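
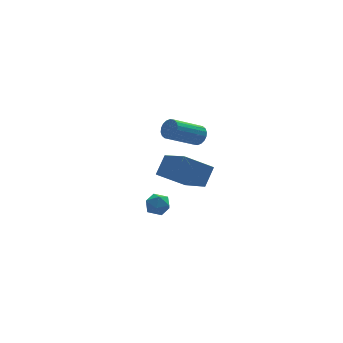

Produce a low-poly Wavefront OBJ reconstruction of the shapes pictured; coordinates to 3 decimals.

v 1.789 1.773 -2.472
v 2.494 2.389 -1.556
v 1.41 3.653 -3.444
v 2.115 4.269 -2.528
v 3.305 1.551 -3.492
v 4.01 2.167 -2.576
v 2.926 3.431 -4.464
v 3.631 4.047 -3.548
v -1.524 -3.331 -0.297
v -0.992 -2.893 -0.216
v -0.948 -3.887 -1.084
v -0.416 -3.449 -1.003
v -0.576 -3.897 -0.498
v -0.932 -3.553 -0.012
v -1.008 -3.227 -1.288
v -1.364 -2.883 -0.802
v -0.673 -2.829 -0.829
v -0.406 -3.243 -0.341
v -1.534 -3.537 -0.959
v -1.267 -3.951 -0.471
v 2.26 -0.186 1.552
v 2.585 -0.303 2.042
v 0.965 -0.631 3.039
v 0.64 -0.514 2.548
v 2.543 -0.04 2.06
v 0.923 -0.367 3.057
v 2.445 0.195 1.977
v 0.825 -0.133 2.974
v 2.31 0.353 1.81
v 0.69 0.025 2.807
v 2.165 0.405 1.592
v 0.545 0.077 2.588
v 2.039 0.34 1.366
v 0.419 0.012 2.362
v 1.957 0.171 1.176
v 0.337 -0.157 2.173
v 1.935 -0.069 1.061
v 0.315 -0.397 2.058
v 1.977 -0.333 1.043
v 0.357 -0.66 2.04
v 2.075 -0.567 1.126
v 0.455 -0.895 2.123
v 2.21 -0.725 1.293
v 0.59 -1.053 2.29
v 2.355 -0.777 1.512
v 0.735 -1.105 2.508
v 2.481 -0.712 1.738
v 0.861 -1.04 2.734
v 2.563 -0.543 1.927
v 0.943 -0.871 2.924
f 2 4 1
f 5 2 1
f 1 4 3
f 3 5 1
f 2 8 4
f 6 2 5
f 6 8 2
f 4 8 3
f 7 5 3
f 3 8 7
f 7 6 5
f 8 6 7
f 9 20 14
f 9 14 10
f 9 10 16
f 9 16 19
f 9 19 20
f 10 14 18
f 14 20 13
f 20 19 11
f 19 16 15
f 16 10 17
f 12 18 13
f 12 13 11
f 12 11 15
f 12 15 17
f 12 17 18
f 13 18 14
f 11 13 20
f 15 11 19
f 17 15 16
f 18 17 10
f 22 21 25
f 22 25 23
f 23 25 26
f 23 26 24
f 25 21 27
f 25 27 26
f 26 27 28
f 26 28 24
f 27 21 29
f 27 29 28
f 28 29 30
f 28 30 24
f 29 21 31
f 29 31 30
f 30 31 32
f 30 32 24
f 31 21 33
f 31 33 32
f 32 33 34
f 32 34 24
f 33 21 35
f 33 35 34
f 34 35 36
f 34 36 24
f 35 21 37
f 35 37 36
f 36 37 38
f 36 38 24
f 37 21 39
f 37 39 38
f 38 39 40
f 38 40 24
f 39 21 41
f 39 41 40
f 40 41 42
f 40 42 24
f 41 21 43
f 41 43 42
f 42 43 44
f 42 44 24
f 43 21 45
f 43 45 44
f 44 45 46
f 44 46 24
f 45 21 47
f 45 47 46
f 46 47 48
f 46 48 24
f 47 21 49
f 47 49 48
f 48 49 50
f 48 50 24
f 49 21 22
f 49 22 50
f 50 22 23
f 50 23 24



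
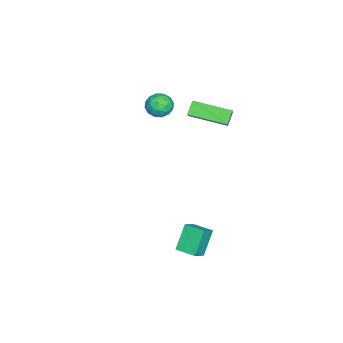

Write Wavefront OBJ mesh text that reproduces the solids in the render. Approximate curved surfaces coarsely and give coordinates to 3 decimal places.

v -1.648 -1.831 3.995
v -1.046 -1.694 4.579
v -1.746 0.133 3.633
v -1.143 0.271 4.216
v -1.057 -1.911 3.404
v -0.454 -1.773 3.987
v -1.154 0.054 3.041
v -0.552 0.191 3.625
v 1.733 -0.78 -2.324
v 2.464 -1.003 -1.76
v 2.02 0.26 -2.286
v 2.751 0.038 -1.722
v 2.609 -0.978 -3.538
v 3.34 -1.2 -2.974
v 2.896 0.063 -3.5
v 3.627 -0.16 -2.936
v -2.413 -3.351 2.195
v -1.856 -3.871 2.288
v -2.944 -3.729 3.252
v -2.387 -4.249 3.345
v -2.229 -3.501 3.414
v -1.901 -3.267 2.76
v -2.899 -4.333 2.78
v -2.571 -4.099 2.126
v -2.157 -4.478 2.65
v -1.742 -3.964 3.041
v -3.058 -3.636 2.499
v -2.643 -3.122 2.89
v -2.088 -3.578 2.148
v -2.712 -4.022 3.392
v -2.619 -3.583 3.432
v -2.292 -3.888 3.486
v -2.115 -3.223 2.426
v -1.787 -3.529 2.481
v -2.006 -3.311 3.142
v -3.013 -4.071 3.059
v -2.685 -4.377 3.114
v -2.508 -3.712 2.054
v -2.181 -4.017 2.108
v -2.794 -4.289 2.398
v -1.937 -4.24 2.416
v -2.249 -4.462 3.038
v -2.55 -4.511 2.705
v -2.358 -4.374 2.321
v -1.694 -3.938 2.646
v -2.006 -4.16 3.268
v -1.913 -3.72 3.308
v -1.72 -3.583 2.924
v -1.87 -4.294 2.859
v -2.794 -3.44 2.272
v -3.106 -3.662 2.894
v -3.08 -4.017 2.616
v -2.887 -3.88 2.232
v -2.551 -3.138 2.502
v -2.863 -3.36 3.124
v -2.442 -3.226 3.219
v -2.25 -3.089 2.835
v -2.93 -3.306 2.681
f 2 4 1
f 5 2 1
f 1 4 3
f 3 5 1
f 2 8 4
f 6 2 5
f 6 8 2
f 4 8 3
f 7 5 3
f 3 8 7
f 7 6 5
f 8 6 7
f 10 12 9
f 13 10 9
f 9 12 11
f 11 13 9
f 10 16 12
f 14 10 13
f 14 16 10
f 12 16 11
f 15 13 11
f 11 16 15
f 15 14 13
f 16 14 15
f 17 54 33
f 54 28 57
f 33 57 22
f 54 57 33
f 17 33 29
f 33 22 34
f 29 34 18
f 33 34 29
f 17 29 38
f 29 18 39
f 38 39 24
f 29 39 38
f 17 38 50
f 38 24 53
f 50 53 27
f 38 53 50
f 17 50 54
f 50 27 58
f 54 58 28
f 50 58 54
f 18 34 45
f 34 22 48
f 45 48 26
f 34 48 45
f 22 57 35
f 57 28 56
f 35 56 21
f 57 56 35
f 28 58 55
f 58 27 51
f 55 51 19
f 58 51 55
f 27 53 52
f 53 24 40
f 52 40 23
f 53 40 52
f 24 39 44
f 39 18 41
f 44 41 25
f 39 41 44
f 20 46 32
f 46 26 47
f 32 47 21
f 46 47 32
f 20 32 30
f 32 21 31
f 30 31 19
f 32 31 30
f 20 30 37
f 30 19 36
f 37 36 23
f 30 36 37
f 20 37 42
f 37 23 43
f 42 43 25
f 37 43 42
f 20 42 46
f 42 25 49
f 46 49 26
f 42 49 46
f 21 47 35
f 47 26 48
f 35 48 22
f 47 48 35
f 19 31 55
f 31 21 56
f 55 56 28
f 31 56 55
f 23 36 52
f 36 19 51
f 52 51 27
f 36 51 52
f 25 43 44
f 43 23 40
f 44 40 24
f 43 40 44
f 26 49 45
f 49 25 41
f 45 41 18
f 49 41 45



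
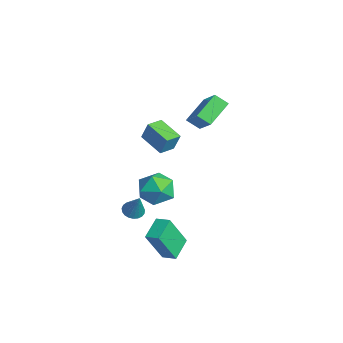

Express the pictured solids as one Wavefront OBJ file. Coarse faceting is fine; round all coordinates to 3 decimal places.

v -2.307 3.826 2.79
v -0.926 3.927 3.971
v -1.895 4.437 2.256
v -0.514 4.538 3.437
v -1.506 2.562 1.963
v -0.125 2.663 3.144
v -1.094 3.173 1.429
v 0.287 3.274 2.61
v -3.592 0.776 -0.279
v -3.294 1.051 0.829
v -4.017 1.675 -0.388
v -3.719 1.949 0.721
v -2.201 1.371 -0.801
v -1.903 1.645 0.308
v -2.626 2.269 -0.909
v -2.328 2.544 0.199
v 3.005 0.264 0.416
v 4.056 -0.021 0.311
v 2.624 -1.359 1.009
v 3.675 -1.644 0.904
v 3.377 -0.925 1.672
v 3.613 0.078 1.306
v 3.067 -1.458 0.014
v 3.303 -0.455 -0.352
v 4.094 -1.085 0.063
v 4.286 -0.756 1.088
v 2.394 -0.624 0.232
v 2.586 -0.295 1.257
v 2.409 0.505 -4.152
v 2.575 -0.455 -2.213
v 3.025 1.023 -3.949
v 3.191 0.064 -2.009
v 3.329 -0.384 -4.671
v 3.495 -1.343 -2.731
v 3.945 0.135 -4.467
v 4.111 -0.825 -2.528
v -0.321 -0.748 -3.539
v 0.226 -0.668 -3.821
v 0.381 -0.612 -2.141
v 0.139 -0.426 -3.801
v -0.026 -0.239 -3.736
v -0.243 -0.141 -3.637
v -0.473 -0.148 -3.521
v -0.677 -0.258 -3.408
v -0.819 -0.453 -3.318
v -0.875 -0.699 -3.266
v -0.835 -0.954 -3.261
v -0.706 -1.173 -3.304
v -0.511 -1.319 -3.388
v -0.282 -1.366 -3.498
v -0.06 -1.306 -3.615
v 0.116 -1.15 -3.719
v 0.218 -0.924 -3.792
f 2 4 1
f 5 2 1
f 1 4 3
f 3 5 1
f 2 8 4
f 6 2 5
f 6 8 2
f 4 8 3
f 7 5 3
f 3 8 7
f 7 6 5
f 8 6 7
f 10 12 9
f 13 10 9
f 9 12 11
f 11 13 9
f 10 16 12
f 14 10 13
f 14 16 10
f 12 16 11
f 15 13 11
f 11 16 15
f 15 14 13
f 16 14 15
f 17 28 22
f 17 22 18
f 17 18 24
f 17 24 27
f 17 27 28
f 18 22 26
f 22 28 21
f 28 27 19
f 27 24 23
f 24 18 25
f 20 26 21
f 20 21 19
f 20 19 23
f 20 23 25
f 20 25 26
f 21 26 22
f 19 21 28
f 23 19 27
f 25 23 24
f 26 25 18
f 30 32 29
f 33 30 29
f 29 32 31
f 31 33 29
f 30 36 32
f 34 30 33
f 34 36 30
f 32 36 31
f 35 33 31
f 31 36 35
f 35 34 33
f 36 34 35
f 38 37 40
f 38 40 39
f 40 37 41
f 40 41 39
f 41 37 42
f 41 42 39
f 42 37 43
f 42 43 39
f 43 37 44
f 43 44 39
f 44 37 45
f 44 45 39
f 45 37 46
f 45 46 39
f 46 37 47
f 46 47 39
f 47 37 48
f 47 48 39
f 48 37 49
f 48 49 39
f 49 37 50
f 49 50 39
f 50 37 51
f 50 51 39
f 51 37 52
f 51 52 39
f 52 37 53
f 52 53 39
f 53 37 38
f 53 38 39



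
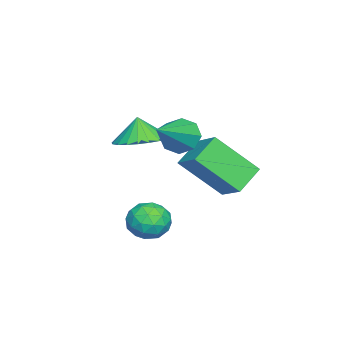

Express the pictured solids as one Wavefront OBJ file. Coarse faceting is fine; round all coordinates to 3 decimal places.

v -0.424 2.041 -2.429
v -0.07 0.609 -0.99
v -1.394 2.444 -1.789
v -1.04 1.013 -0.351
v 0.32 2.847 -1.809
v 0.674 1.416 -0.371
v -0.65 3.251 -1.17
v -0.296 1.819 0.269
v -0.577 0.554 0.027
v -0.185 0.626 -0.621
v 1.077 0.246 0.993
v -0.252 1.133 -0.344
v -0.51 1.301 0.15
v -0.806 1.032 0.571
v -0.969 0.483 0.674
v -0.901 -0.025 0.397
v -0.644 -0.193 -0.097
v -0.347 0.077 -0.518
v 1.511 0.703 -3.42
v 2.046 0.845 -2.828
v 1.314 -0.505 -2.952
v 1.849 -0.363 -2.36
v 1.137 0.023 -2.364
v 1.259 0.77 -2.653
v 2.101 -0.43 -3.127
v 2.223 0.317 -3.416
v 2.41 0.145 -2.647
v 1.815 0.425 -2.176
v 1.545 -0.085 -3.604
v 0.95 0.195 -3.133
v 1.796 0.88 -3.165
v 1.564 -0.54 -2.615
v 1.146 -0.313 -2.617
v 1.46 -0.23 -2.27
v 1.334 0.836 -3.062
v 1.648 0.919 -2.714
v 1.113 0.436 -2.442
v 1.712 -0.579 -3.066
v 2.026 -0.496 -2.718
v 1.9 0.57 -3.51
v 2.214 0.653 -3.163
v 2.247 -0.096 -3.338
v 2.324 0.552 -2.711
v 2.208 -0.158 -2.436
v 2.357 -0.197 -2.887
v 2.428 0.241 -3.056
v 1.974 0.716 -2.434
v 1.858 0.006 -2.159
v 1.44 0.233 -2.161
v 1.512 0.672 -2.331
v 2.188 0.305 -2.328
v 1.502 0.334 -3.621
v 1.386 -0.376 -3.346
v 1.848 -0.332 -3.449
v 1.92 0.107 -3.619
v 1.152 0.498 -3.344
v 1.036 -0.212 -3.069
v 0.932 0.099 -2.724
v 1.003 0.537 -2.893
v 1.172 0.035 -3.452
v -2.1 -1.303 -1.081
v -1.58 -0.466 -0.782
v -2.32 -1.517 -0.099
v -1.949 -0.315 -0.832
v -2.341 -0.314 -0.92
v -2.697 -0.465 -1.032
v -2.961 -0.742 -1.152
v -3.094 -1.105 -1.262
v -3.076 -1.498 -1.343
v -2.91 -1.862 -1.385
v -2.62 -2.14 -1.381
v -2.251 -2.291 -1.331
v -1.858 -2.291 -1.243
v -1.503 -2.141 -1.131
v -1.238 -1.863 -1.011
v -1.105 -1.5 -0.901
v -1.123 -1.107 -0.82
v -1.29 -0.744 -0.778
f 2 4 1
f 5 2 1
f 1 4 3
f 3 5 1
f 2 8 4
f 6 2 5
f 6 8 2
f 4 8 3
f 7 5 3
f 3 8 7
f 7 6 5
f 8 6 7
f 10 9 12
f 10 12 11
f 12 9 13
f 12 13 11
f 13 9 14
f 13 14 11
f 14 9 15
f 14 15 11
f 15 9 16
f 15 16 11
f 16 9 17
f 16 17 11
f 17 9 18
f 17 18 11
f 18 9 10
f 18 10 11
f 19 56 35
f 56 30 59
f 35 59 24
f 56 59 35
f 19 35 31
f 35 24 36
f 31 36 20
f 35 36 31
f 19 31 40
f 31 20 41
f 40 41 26
f 31 41 40
f 19 40 52
f 40 26 55
f 52 55 29
f 40 55 52
f 19 52 56
f 52 29 60
f 56 60 30
f 52 60 56
f 20 36 47
f 36 24 50
f 47 50 28
f 36 50 47
f 24 59 37
f 59 30 58
f 37 58 23
f 59 58 37
f 30 60 57
f 60 29 53
f 57 53 21
f 60 53 57
f 29 55 54
f 55 26 42
f 54 42 25
f 55 42 54
f 26 41 46
f 41 20 43
f 46 43 27
f 41 43 46
f 22 48 34
f 48 28 49
f 34 49 23
f 48 49 34
f 22 34 32
f 34 23 33
f 32 33 21
f 34 33 32
f 22 32 39
f 32 21 38
f 39 38 25
f 32 38 39
f 22 39 44
f 39 25 45
f 44 45 27
f 39 45 44
f 22 44 48
f 44 27 51
f 48 51 28
f 44 51 48
f 23 49 37
f 49 28 50
f 37 50 24
f 49 50 37
f 21 33 57
f 33 23 58
f 57 58 30
f 33 58 57
f 25 38 54
f 38 21 53
f 54 53 29
f 38 53 54
f 27 45 46
f 45 25 42
f 46 42 26
f 45 42 46
f 28 51 47
f 51 27 43
f 47 43 20
f 51 43 47
f 62 61 64
f 62 64 63
f 64 61 65
f 64 65 63
f 65 61 66
f 65 66 63
f 66 61 67
f 66 67 63
f 67 61 68
f 67 68 63
f 68 61 69
f 68 69 63
f 69 61 70
f 69 70 63
f 70 61 71
f 70 71 63
f 71 61 72
f 71 72 63
f 72 61 73
f 72 73 63
f 73 61 74
f 73 74 63
f 74 61 75
f 74 75 63
f 75 61 76
f 75 76 63
f 76 61 77
f 76 77 63
f 77 61 78
f 77 78 63
f 78 61 62
f 78 62 63



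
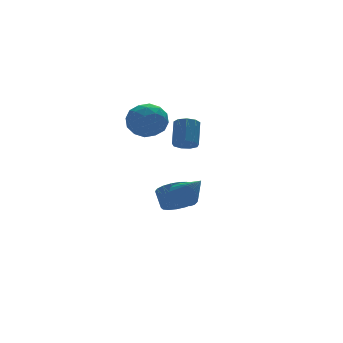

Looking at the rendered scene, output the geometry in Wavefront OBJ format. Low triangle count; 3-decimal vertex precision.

v 0.629 1.459 -3.447
v 1.667 1.302 -3.43
v 1.789 2.205 -2.517
v 0.751 2.361 -2.533
v 1.605 1.66 -3.776
v 1.727 2.563 -2.863
v 1.32 1.973 -4.047
v 1.442 2.876 -3.134
v 0.876 2.168 -4.181
v 0.998 3.071 -3.267
v 0.376 2.2 -4.146
v 0.498 3.103 -3.232
v -0.066 2.062 -3.951
v 0.055 2.965 -3.038
v -0.349 1.786 -3.64
v -0.228 2.689 -2.727
v -0.408 1.435 -3.286
v -0.286 2.338 -2.372
v -0.229 1.09 -2.968
v -0.108 1.993 -2.054
v 0.146 0.828 -2.759
v 0.268 1.731 -1.846
v 0.632 0.712 -2.709
v 0.754 1.614 -1.795
v 1.118 0.766 -2.827
v 1.239 1.669 -1.914
v 1.491 0.979 -3.087
v 1.613 1.882 -2.174
v -1.513 -3.057 3.255
v -1.067 -2.776 2.779
v -0.44 -1.823 3.93
v -0.887 -2.103 4.405
v -1.479 -2.52 2.791
v -0.853 -1.566 3.942
v -1.907 -2.515 3.02
v -1.281 -1.561 4.171
v -2.151 -2.763 3.359
v -1.525 -1.81 4.509
v -2.096 -3.149 3.649
v -1.47 -2.196 4.799
v -1.769 -3.492 3.755
v -1.142 -2.538 4.905
v -1.321 -3.631 3.626
v -0.695 -2.677 4.776
v -0.964 -3.501 3.324
v -0.338 -2.548 4.474
v -0.863 -3.164 2.99
v -0.237 -2.21 4.14
v -2.549 0.713 2.9
v -1.77 1.678 2.883
v -1.63 0.002 4.537
v -0.851 0.967 4.52
v -2.048 1.141 4.797
v -2.616 1.58 3.785
v -0.784 0.1 3.635
v -1.352 0.539 2.623
v -0.679 1.3 3.337
v -1.461 1.943 4.055
v -1.939 -0.263 3.365
v -2.721 0.38 4.083
v -2.24 1.258 2.748
v -1.16 0.422 4.672
v -1.864 0.524 4.835
v -1.406 1.091 4.825
v -2.737 1.2 3.278
v -2.279 1.768 3.267
v -2.443 1.452 4.392
v -1.121 -0.088 4.153
v -0.663 0.48 4.142
v -1.994 0.589 2.595
v -1.536 1.156 2.585
v -0.957 0.228 3.028
v -1.141 1.603 3.005
v -0.601 1.185 3.967
v -0.562 0.675 3.447
v -0.895 0.933 2.852
v -1.6 1.981 3.426
v -1.06 1.563 4.389
v -1.764 1.665 4.551
v -2.098 1.923 3.956
v -0.959 1.758 3.693
v -2.34 0.117 3.031
v -1.8 -0.301 3.994
v -1.302 -0.243 3.464
v -1.636 0.015 2.869
v -2.799 0.495 3.453
v -2.259 0.077 4.415
v -2.505 0.747 4.568
v -2.838 1.005 3.973
v -2.441 -0.078 3.727
v -0.717 -1.467 -1.25
v 0.156 -1.356 -1.381
v -0.343 -2.673 0.21
v 0.089 -1.102 -1.154
v -0.101 -0.903 -0.942
v -0.385 -0.791 -0.776
v -0.719 -0.781 -0.683
v -1.053 -0.876 -0.676
v -1.336 -1.061 -0.756
v -1.524 -1.308 -0.912
v -1.59 -1.579 -1.119
v -1.523 -1.833 -1.346
v -1.332 -2.031 -1.558
v -1.049 -2.144 -1.724
v -0.714 -2.153 -1.817
v -0.38 -2.058 -1.824
v -0.098 -1.873 -1.744
v 0.091 -1.627 -1.588
f 2 1 5
f 2 5 3
f 3 5 6
f 3 6 4
f 5 1 7
f 5 7 6
f 6 7 8
f 6 8 4
f 7 1 9
f 7 9 8
f 8 9 10
f 8 10 4
f 9 1 11
f 9 11 10
f 10 11 12
f 10 12 4
f 11 1 13
f 11 13 12
f 12 13 14
f 12 14 4
f 13 1 15
f 13 15 14
f 14 15 16
f 14 16 4
f 15 1 17
f 15 17 16
f 16 17 18
f 16 18 4
f 17 1 19
f 17 19 18
f 18 19 20
f 18 20 4
f 19 1 21
f 19 21 20
f 20 21 22
f 20 22 4
f 21 1 23
f 21 23 22
f 22 23 24
f 22 24 4
f 23 1 25
f 23 25 24
f 24 25 26
f 24 26 4
f 25 1 27
f 25 27 26
f 26 27 28
f 26 28 4
f 27 1 2
f 27 2 28
f 28 2 3
f 28 3 4
f 30 29 33
f 30 33 31
f 31 33 34
f 31 34 32
f 33 29 35
f 33 35 34
f 34 35 36
f 34 36 32
f 35 29 37
f 35 37 36
f 36 37 38
f 36 38 32
f 37 29 39
f 37 39 38
f 38 39 40
f 38 40 32
f 39 29 41
f 39 41 40
f 40 41 42
f 40 42 32
f 41 29 43
f 41 43 42
f 42 43 44
f 42 44 32
f 43 29 45
f 43 45 44
f 44 45 46
f 44 46 32
f 45 29 47
f 45 47 46
f 46 47 48
f 46 48 32
f 47 29 30
f 47 30 48
f 48 30 31
f 48 31 32
f 49 86 65
f 86 60 89
f 65 89 54
f 86 89 65
f 49 65 61
f 65 54 66
f 61 66 50
f 65 66 61
f 49 61 70
f 61 50 71
f 70 71 56
f 61 71 70
f 49 70 82
f 70 56 85
f 82 85 59
f 70 85 82
f 49 82 86
f 82 59 90
f 86 90 60
f 82 90 86
f 50 66 77
f 66 54 80
f 77 80 58
f 66 80 77
f 54 89 67
f 89 60 88
f 67 88 53
f 89 88 67
f 60 90 87
f 90 59 83
f 87 83 51
f 90 83 87
f 59 85 84
f 85 56 72
f 84 72 55
f 85 72 84
f 56 71 76
f 71 50 73
f 76 73 57
f 71 73 76
f 52 78 64
f 78 58 79
f 64 79 53
f 78 79 64
f 52 64 62
f 64 53 63
f 62 63 51
f 64 63 62
f 52 62 69
f 62 51 68
f 69 68 55
f 62 68 69
f 52 69 74
f 69 55 75
f 74 75 57
f 69 75 74
f 52 74 78
f 74 57 81
f 78 81 58
f 74 81 78
f 53 79 67
f 79 58 80
f 67 80 54
f 79 80 67
f 51 63 87
f 63 53 88
f 87 88 60
f 63 88 87
f 55 68 84
f 68 51 83
f 84 83 59
f 68 83 84
f 57 75 76
f 75 55 72
f 76 72 56
f 75 72 76
f 58 81 77
f 81 57 73
f 77 73 50
f 81 73 77
f 92 91 94
f 92 94 93
f 94 91 95
f 94 95 93
f 95 91 96
f 95 96 93
f 96 91 97
f 96 97 93
f 97 91 98
f 97 98 93
f 98 91 99
f 98 99 93
f 99 91 100
f 99 100 93
f 100 91 101
f 100 101 93
f 101 91 102
f 101 102 93
f 102 91 103
f 102 103 93
f 103 91 104
f 103 104 93
f 104 91 105
f 104 105 93
f 105 91 106
f 105 106 93
f 106 91 107
f 106 107 93
f 107 91 108
f 107 108 93
f 108 91 92
f 108 92 93



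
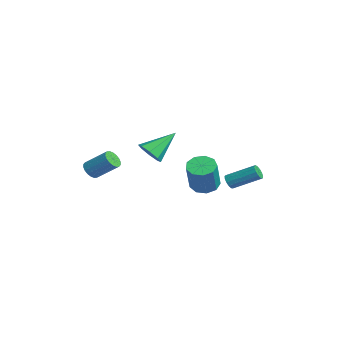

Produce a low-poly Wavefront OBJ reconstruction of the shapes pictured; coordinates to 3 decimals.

v -4.273 -4.15 -1.54
v -3.734 -4.53 -1.556
v -2.927 -3.43 -0.477
v -3.467 -3.05 -0.46
v -3.69 -4.343 -1.779
v -2.883 -3.243 -0.699
v -3.761 -4.119 -1.955
v -2.954 -3.019 -0.875
v -3.934 -3.901 -2.048
v -3.127 -2.8 -0.968
v -4.174 -3.732 -2.041
v -3.367 -2.631 -0.961
v -4.434 -3.646 -1.934
v -3.627 -2.545 -0.854
v -4.662 -3.659 -1.75
v -3.855 -2.559 -0.67
v -4.813 -3.77 -1.523
v -4.006 -2.67 -0.444
v -4.857 -3.957 -1.301
v -4.05 -2.857 -0.221
v -4.786 -4.181 -1.125
v -3.979 -3.081 -0.045
v -4.613 -4.4 -1.032
v -3.806 -3.299 0.048
v -4.373 -4.569 -1.039
v -3.566 -3.468 0.041
v -4.113 -4.655 -1.146
v -3.306 -3.554 -0.066
v -3.885 -4.641 -1.33
v -3.078 -3.541 -0.25
v -0.134 1.347 -1.695
v 0.649 1.161 -2.099
v 1.497 0.627 -0.208
v 0.714 0.813 0.195
v 0.636 1.752 -1.926
v 1.484 1.218 -0.036
v 0.263 2.153 -1.645
v 1.111 1.619 0.245
v -0.296 2.177 -1.388
v 0.552 1.643 0.503
v -0.779 1.813 -1.274
v 0.069 1.279 0.616
v -0.96 1.23 -1.358
v -0.112 0.696 0.533
v -0.755 0.703 -1.599
v 0.093 0.168 0.292
v -0.259 0.476 -1.885
v 0.589 -0.058 0.005
v 0.295 0.658 -2.083
v 1.143 0.123 -0.192
v -0.912 3.144 -2.196
v -0.526 2.828 -2.017
v 0.278 4.34 -1.085
v -0.108 4.656 -1.264
v -0.43 2.938 -2.278
v 0.374 4.451 -1.346
v -0.488 3.114 -2.513
v 0.316 4.626 -1.58
v -0.68 3.299 -2.647
v 0.124 4.811 -1.715
v -0.946 3.435 -2.638
v -0.142 4.947 -1.706
v -1.201 3.478 -2.489
v -0.397 4.99 -1.556
v -1.364 3.416 -2.247
v -0.56 4.928 -1.314
v -1.384 3.267 -1.988
v -0.58 4.779 -1.056
v -1.254 3.079 -1.796
v -0.45 4.591 -0.864
v -1.015 2.912 -1.731
v -0.211 4.424 -0.799
v -0.743 2.818 -1.813
v 0.061 4.33 -0.881
v -3.461 -0.83 -0.345
v -2.719 -1.078 0.139
v -3.739 0.89 0.965
v -2.56 -0.646 -0.394
v -2.929 -0.322 -0.899
v -3.61 -0.295 -1.079
v -4.202 -0.582 -0.829
v -4.361 -1.013 -0.296
v -3.992 -1.338 0.208
v -3.311 -1.365 0.389
f 2 1 5
f 2 5 3
f 3 5 6
f 3 6 4
f 5 1 7
f 5 7 6
f 6 7 8
f 6 8 4
f 7 1 9
f 7 9 8
f 8 9 10
f 8 10 4
f 9 1 11
f 9 11 10
f 10 11 12
f 10 12 4
f 11 1 13
f 11 13 12
f 12 13 14
f 12 14 4
f 13 1 15
f 13 15 14
f 14 15 16
f 14 16 4
f 15 1 17
f 15 17 16
f 16 17 18
f 16 18 4
f 17 1 19
f 17 19 18
f 18 19 20
f 18 20 4
f 19 1 21
f 19 21 20
f 20 21 22
f 20 22 4
f 21 1 23
f 21 23 22
f 22 23 24
f 22 24 4
f 23 1 25
f 23 25 24
f 24 25 26
f 24 26 4
f 25 1 27
f 25 27 26
f 26 27 28
f 26 28 4
f 27 1 29
f 27 29 28
f 28 29 30
f 28 30 4
f 29 1 2
f 29 2 30
f 30 2 3
f 30 3 4
f 32 31 35
f 32 35 33
f 33 35 36
f 33 36 34
f 35 31 37
f 35 37 36
f 36 37 38
f 36 38 34
f 37 31 39
f 37 39 38
f 38 39 40
f 38 40 34
f 39 31 41
f 39 41 40
f 40 41 42
f 40 42 34
f 41 31 43
f 41 43 42
f 42 43 44
f 42 44 34
f 43 31 45
f 43 45 44
f 44 45 46
f 44 46 34
f 45 31 47
f 45 47 46
f 46 47 48
f 46 48 34
f 47 31 49
f 47 49 48
f 48 49 50
f 48 50 34
f 49 31 32
f 49 32 50
f 50 32 33
f 50 33 34
f 52 51 55
f 52 55 53
f 53 55 56
f 53 56 54
f 55 51 57
f 55 57 56
f 56 57 58
f 56 58 54
f 57 51 59
f 57 59 58
f 58 59 60
f 58 60 54
f 59 51 61
f 59 61 60
f 60 61 62
f 60 62 54
f 61 51 63
f 61 63 62
f 62 63 64
f 62 64 54
f 63 51 65
f 63 65 64
f 64 65 66
f 64 66 54
f 65 51 67
f 65 67 66
f 66 67 68
f 66 68 54
f 67 51 69
f 67 69 68
f 68 69 70
f 68 70 54
f 69 51 71
f 69 71 70
f 70 71 72
f 70 72 54
f 71 51 73
f 71 73 72
f 72 73 74
f 72 74 54
f 73 51 52
f 73 52 74
f 74 52 53
f 74 53 54
f 76 75 78
f 76 78 77
f 78 75 79
f 78 79 77
f 79 75 80
f 79 80 77
f 80 75 81
f 80 81 77
f 81 75 82
f 81 82 77
f 82 75 83
f 82 83 77
f 83 75 84
f 83 84 77
f 84 75 76
f 84 76 77



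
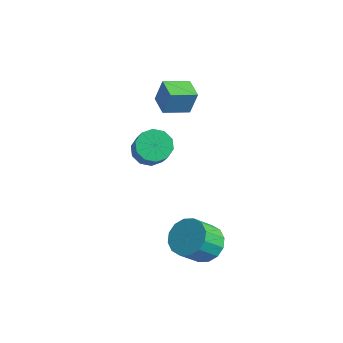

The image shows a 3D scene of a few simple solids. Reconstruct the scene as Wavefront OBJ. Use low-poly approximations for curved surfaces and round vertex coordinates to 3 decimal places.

v -2.798 2.983 3.505
v -2.568 3.274 4.772
v -2.223 4.211 3.119
v -1.992 4.502 4.386
v -1.768 2.478 3.434
v -1.537 2.769 4.701
v -1.192 3.706 3.048
v -0.962 3.997 4.315
v -3.221 3.019 -0.715
v -2.653 2.584 -1.31
v -1.612 1.906 0.18
v -2.179 2.341 0.775
v -2.443 3.111 -1.217
v -1.402 2.433 0.273
v -2.53 3.603 -0.932
v -1.489 2.924 0.558
v -2.881 3.872 -0.564
v -1.839 3.193 0.925
v -3.361 3.815 -0.254
v -2.32 3.136 1.235
v -3.788 3.454 -0.12
v -2.747 2.776 1.37
v -3.998 2.927 -0.213
v -2.957 2.249 1.277
v -3.911 2.436 -0.498
v -2.87 1.757 0.992
v -3.561 2.167 -0.865
v -2.519 1.488 0.624
v -3.08 2.224 -1.175
v -2.039 1.545 0.314
v 2.773 0.728 -2.205
v 3.773 0.494 -2.274
v 3.608 -0.562 -1.084
v 2.607 -0.328 -1.015
v 3.749 0.894 -1.923
v 3.584 -0.162 -0.732
v 3.463 1.25 -1.647
v 3.298 0.194 -0.456
v 2.992 1.465 -1.521
v 2.827 0.41 -0.33
v 2.463 1.484 -1.578
v 2.297 0.428 -0.387
v 2.016 1.3 -1.803
v 1.851 0.244 -0.613
v 1.772 0.962 -2.136
v 1.607 -0.094 -0.946
v 1.796 0.562 -2.488
v 1.631 -0.494 -1.297
v 2.082 0.206 -2.764
v 1.917 -0.85 -1.573
v 2.553 -0.01 -2.89
v 2.388 -1.065 -1.699
v 3.083 -0.028 -2.833
v 2.917 -1.084 -1.642
v 3.529 0.156 -2.607
v 3.364 -0.9 -1.417
f 2 4 1
f 5 2 1
f 1 4 3
f 3 5 1
f 2 8 4
f 6 2 5
f 6 8 2
f 4 8 3
f 7 5 3
f 3 8 7
f 7 6 5
f 8 6 7
f 10 9 13
f 10 13 11
f 11 13 14
f 11 14 12
f 13 9 15
f 13 15 14
f 14 15 16
f 14 16 12
f 15 9 17
f 15 17 16
f 16 17 18
f 16 18 12
f 17 9 19
f 17 19 18
f 18 19 20
f 18 20 12
f 19 9 21
f 19 21 20
f 20 21 22
f 20 22 12
f 21 9 23
f 21 23 22
f 22 23 24
f 22 24 12
f 23 9 25
f 23 25 24
f 24 25 26
f 24 26 12
f 25 9 27
f 25 27 26
f 26 27 28
f 26 28 12
f 27 9 29
f 27 29 28
f 28 29 30
f 28 30 12
f 29 9 10
f 29 10 30
f 30 10 11
f 30 11 12
f 32 31 35
f 32 35 33
f 33 35 36
f 33 36 34
f 35 31 37
f 35 37 36
f 36 37 38
f 36 38 34
f 37 31 39
f 37 39 38
f 38 39 40
f 38 40 34
f 39 31 41
f 39 41 40
f 40 41 42
f 40 42 34
f 41 31 43
f 41 43 42
f 42 43 44
f 42 44 34
f 43 31 45
f 43 45 44
f 44 45 46
f 44 46 34
f 45 31 47
f 45 47 46
f 46 47 48
f 46 48 34
f 47 31 49
f 47 49 48
f 48 49 50
f 48 50 34
f 49 31 51
f 49 51 50
f 50 51 52
f 50 52 34
f 51 31 53
f 51 53 52
f 52 53 54
f 52 54 34
f 53 31 55
f 53 55 54
f 54 55 56
f 54 56 34
f 55 31 32
f 55 32 56
f 56 32 33
f 56 33 34



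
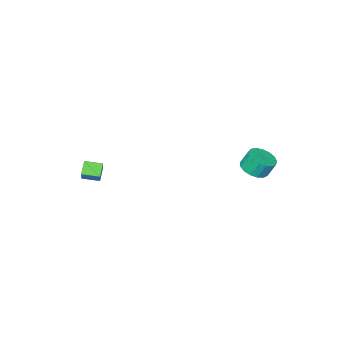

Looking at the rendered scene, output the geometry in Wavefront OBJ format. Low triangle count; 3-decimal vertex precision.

v 3.829 -3.148 -1.534
v 4.333 -2.369 -0.473
v 3.028 -2.437 -1.675
v 3.532 -1.659 -0.613
v 4.368 -2.661 -2.147
v 4.872 -1.883 -1.085
v 3.567 -1.951 -2.287
v 4.071 -1.172 -1.226
v -3.495 3.321 -1.112
v -2.927 2.725 -0.725
v -3.277 3.042 0.279
v -3.845 3.639 -0.108
v -2.69 3.089 -0.757
v -3.04 3.406 0.247
v -2.637 3.506 -0.871
v -2.988 3.823 0.134
v -2.781 3.881 -1.039
v -3.131 4.198 -0.035
v -3.088 4.128 -1.225
v -3.439 4.445 -0.22
v -3.489 4.19 -1.384
v -3.839 4.507 -0.38
v -3.89 4.053 -1.481
v -4.241 4.37 -0.477
v -4.202 3.749 -1.494
v -4.552 4.066 -0.49
v -4.351 3.346 -1.419
v -4.702 3.663 -0.415
v -4.304 2.938 -1.274
v -4.655 3.255 -0.27
v -4.072 2.618 -1.092
v -4.422 2.935 -0.087
v -3.707 2.459 -0.914
v -4.058 2.776 0.09
v -3.294 2.498 -0.782
v -3.645 2.815 0.222
f 2 4 1
f 5 2 1
f 1 4 3
f 3 5 1
f 2 8 4
f 6 2 5
f 6 8 2
f 4 8 3
f 7 5 3
f 3 8 7
f 7 6 5
f 8 6 7
f 10 9 13
f 10 13 11
f 11 13 14
f 11 14 12
f 13 9 15
f 13 15 14
f 14 15 16
f 14 16 12
f 15 9 17
f 15 17 16
f 16 17 18
f 16 18 12
f 17 9 19
f 17 19 18
f 18 19 20
f 18 20 12
f 19 9 21
f 19 21 20
f 20 21 22
f 20 22 12
f 21 9 23
f 21 23 22
f 22 23 24
f 22 24 12
f 23 9 25
f 23 25 24
f 24 25 26
f 24 26 12
f 25 9 27
f 25 27 26
f 26 27 28
f 26 28 12
f 27 9 29
f 27 29 28
f 28 29 30
f 28 30 12
f 29 9 31
f 29 31 30
f 30 31 32
f 30 32 12
f 31 9 33
f 31 33 32
f 32 33 34
f 32 34 12
f 33 9 35
f 33 35 34
f 34 35 36
f 34 36 12
f 35 9 10
f 35 10 36
f 36 10 11
f 36 11 12



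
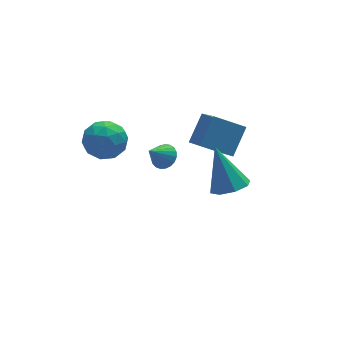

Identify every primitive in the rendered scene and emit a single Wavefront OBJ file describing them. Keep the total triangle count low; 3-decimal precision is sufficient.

v 0.906 1.338 -0.417
v 1.319 1.65 0.024
v 0.074 1.062 0.557
v 1.151 1.862 -0.06
v 0.94 1.983 -0.205
v 0.724 1.992 -0.387
v 0.539 1.889 -0.574
v 0.418 1.69 -0.734
v 0.38 1.43 -0.839
v 0.434 1.154 -0.871
v 0.569 0.91 -0.825
v 0.763 0.74 -0.708
v 0.981 0.673 -0.541
v 1.186 0.722 -0.352
v 1.342 0.876 -0.175
v 1.424 1.111 -0.039
v 1.415 1.385 0.031
v 1.691 -4.496 2.586
v 2.246 -5.067 3.004
v 1.429 -3.384 4.454
v 2.579 -4.53 2.73
v 2.391 -3.972 2.372
v 1.793 -3.721 2.139
v 1.136 -3.924 2.168
v 0.803 -4.462 2.441
v 0.991 -5.02 2.799
v 1.589 -5.27 3.032
v 2.906 -0.547 0.89
v 2.783 -2.195 2.201
v 1.614 0.077 1.553
v 1.492 -1.572 2.864
v 3.828 0.232 1.956
v 3.706 -1.417 3.267
v 2.537 0.855 2.619
v 2.414 -0.793 3.93
v -2.05 1.175 1.77
v -1.447 1.315 2.646
v -2.813 -0.195 2.514
v -2.21 -0.055 3.39
v -2.974 0.657 3.145
v -2.502 1.504 2.685
v -1.758 -0.384 2.475
v -1.286 0.463 2.015
v -1.267 0.351 3.082
v -2.018 0.995 3.496
v -2.242 0.125 1.664
v -2.993 0.769 2.078
v -1.682 1.365 2.143
v -2.578 -0.245 3.017
v -3.027 0.173 2.873
v -2.673 0.255 3.388
v -2.302 1.476 2.166
v -1.948 1.558 2.681
v -2.845 1.172 2.974
v -2.312 -0.438 2.479
v -1.958 -0.356 2.994
v -1.587 0.865 1.772
v -1.233 0.947 2.287
v -1.415 -0.052 2.186
v -1.221 0.881 2.914
v -1.67 0.076 3.351
v -1.404 -0.117 2.813
v -1.127 0.38 2.543
v -1.663 1.259 3.157
v -2.111 0.454 3.594
v -2.56 0.873 3.45
v -2.283 1.37 3.18
v -1.557 0.693 3.413
v -2.149 0.666 1.566
v -2.597 -0.139 2.003
v -1.977 -0.25 1.98
v -1.7 0.247 1.71
v -2.59 1.044 1.809
v -3.039 0.239 2.246
v -3.133 0.74 2.617
v -2.856 1.237 2.347
v -2.703 0.427 1.747
f 2 1 4
f 2 4 3
f 4 1 5
f 4 5 3
f 5 1 6
f 5 6 3
f 6 1 7
f 6 7 3
f 7 1 8
f 7 8 3
f 8 1 9
f 8 9 3
f 9 1 10
f 9 10 3
f 10 1 11
f 10 11 3
f 11 1 12
f 11 12 3
f 12 1 13
f 12 13 3
f 13 1 14
f 13 14 3
f 14 1 15
f 14 15 3
f 15 1 16
f 15 16 3
f 16 1 17
f 16 17 3
f 17 1 2
f 17 2 3
f 19 18 21
f 19 21 20
f 21 18 22
f 21 22 20
f 22 18 23
f 22 23 20
f 23 18 24
f 23 24 20
f 24 18 25
f 24 25 20
f 25 18 26
f 25 26 20
f 26 18 27
f 26 27 20
f 27 18 19
f 27 19 20
f 29 31 28
f 32 29 28
f 28 31 30
f 30 32 28
f 29 35 31
f 33 29 32
f 33 35 29
f 31 35 30
f 34 32 30
f 30 35 34
f 34 33 32
f 35 33 34
f 36 73 52
f 73 47 76
f 52 76 41
f 73 76 52
f 36 52 48
f 52 41 53
f 48 53 37
f 52 53 48
f 36 48 57
f 48 37 58
f 57 58 43
f 48 58 57
f 36 57 69
f 57 43 72
f 69 72 46
f 57 72 69
f 36 69 73
f 69 46 77
f 73 77 47
f 69 77 73
f 37 53 64
f 53 41 67
f 64 67 45
f 53 67 64
f 41 76 54
f 76 47 75
f 54 75 40
f 76 75 54
f 47 77 74
f 77 46 70
f 74 70 38
f 77 70 74
f 46 72 71
f 72 43 59
f 71 59 42
f 72 59 71
f 43 58 63
f 58 37 60
f 63 60 44
f 58 60 63
f 39 65 51
f 65 45 66
f 51 66 40
f 65 66 51
f 39 51 49
f 51 40 50
f 49 50 38
f 51 50 49
f 39 49 56
f 49 38 55
f 56 55 42
f 49 55 56
f 39 56 61
f 56 42 62
f 61 62 44
f 56 62 61
f 39 61 65
f 61 44 68
f 65 68 45
f 61 68 65
f 40 66 54
f 66 45 67
f 54 67 41
f 66 67 54
f 38 50 74
f 50 40 75
f 74 75 47
f 50 75 74
f 42 55 71
f 55 38 70
f 71 70 46
f 55 70 71
f 44 62 63
f 62 42 59
f 63 59 43
f 62 59 63
f 45 68 64
f 68 44 60
f 64 60 37
f 68 60 64



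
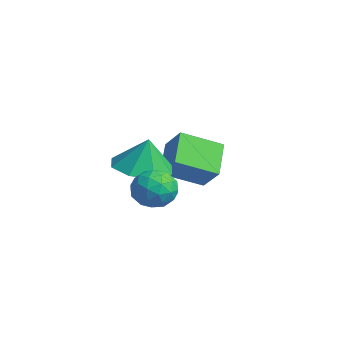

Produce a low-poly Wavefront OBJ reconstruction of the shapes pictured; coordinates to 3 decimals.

v 0.342 -1.98 0.014
v 0.932 -2.436 -0.171
v 0.088 -2.704 0.991
v 0.678 -3.16 0.806
v 0.808 -2.45 1.065
v 0.965 -2.002 0.462
v 0.055 -3.138 0.358
v 0.212 -2.69 -0.245
v 0.754 -3.151 0.042
v 1.22 -2.726 0.479
v -0.2 -2.414 0.341
v 0.266 -1.989 0.778
v 0.659 -2.144 -0.164
v 0.361 -2.996 0.984
v 0.438 -2.578 1.136
v 0.784 -2.846 1.028
v 0.679 -1.889 0.208
v 1.026 -2.157 0.099
v 0.953 -2.165 0.826
v -0.006 -2.983 0.721
v 0.341 -3.251 0.612
v 0.236 -2.294 -0.208
v 0.582 -2.562 -0.316
v 0.067 -2.975 -0.006
v 0.901 -2.833 -0.147
v 0.752 -3.259 0.426
v 0.386 -3.246 0.163
v 0.478 -2.983 -0.191
v 1.175 -2.583 0.109
v 1.026 -3.008 0.683
v 1.103 -2.591 0.836
v 1.195 -2.328 0.481
v 1.071 -3.003 0.234
v -0.006 -2.132 0.137
v -0.155 -2.557 0.711
v -0.175 -2.812 0.339
v -0.083 -2.549 -0.016
v 0.268 -1.881 0.394
v 0.119 -2.307 0.967
v 0.542 -2.157 1.011
v 0.634 -1.894 0.657
v -0.051 -2.137 0.586
v -0.939 -2.379 0.757
v -0.26 -1.673 0.557
v -0.761 -2.221 1.923
v -0.967 -1.388 0.626
v -1.657 -1.684 0.772
v -1.927 -2.387 0.909
v -1.618 -3.086 0.957
v -0.911 -3.37 0.888
v -0.22 -3.075 0.742
v 0.05 -2.372 0.605
v -2.953 -0.963 -0.547
v -3.923 -0.364 0.3
v -2.652 0.419 -1.18
v -3.622 1.018 -0.334
v -2.158 -0.778 0.234
v -3.128 -0.179 1.08
v -1.857 0.604 -0.4
v -2.827 1.203 0.447
f 1 38 17
f 38 12 41
f 17 41 6
f 38 41 17
f 1 17 13
f 17 6 18
f 13 18 2
f 17 18 13
f 1 13 22
f 13 2 23
f 22 23 8
f 13 23 22
f 1 22 34
f 22 8 37
f 34 37 11
f 22 37 34
f 1 34 38
f 34 11 42
f 38 42 12
f 34 42 38
f 2 18 29
f 18 6 32
f 29 32 10
f 18 32 29
f 6 41 19
f 41 12 40
f 19 40 5
f 41 40 19
f 12 42 39
f 42 11 35
f 39 35 3
f 42 35 39
f 11 37 36
f 37 8 24
f 36 24 7
f 37 24 36
f 8 23 28
f 23 2 25
f 28 25 9
f 23 25 28
f 4 30 16
f 30 10 31
f 16 31 5
f 30 31 16
f 4 16 14
f 16 5 15
f 14 15 3
f 16 15 14
f 4 14 21
f 14 3 20
f 21 20 7
f 14 20 21
f 4 21 26
f 21 7 27
f 26 27 9
f 21 27 26
f 4 26 30
f 26 9 33
f 30 33 10
f 26 33 30
f 5 31 19
f 31 10 32
f 19 32 6
f 31 32 19
f 3 15 39
f 15 5 40
f 39 40 12
f 15 40 39
f 7 20 36
f 20 3 35
f 36 35 11
f 20 35 36
f 9 27 28
f 27 7 24
f 28 24 8
f 27 24 28
f 10 33 29
f 33 9 25
f 29 25 2
f 33 25 29
f 44 43 46
f 44 46 45
f 46 43 47
f 46 47 45
f 47 43 48
f 47 48 45
f 48 43 49
f 48 49 45
f 49 43 50
f 49 50 45
f 50 43 51
f 50 51 45
f 51 43 52
f 51 52 45
f 52 43 44
f 52 44 45
f 54 56 53
f 57 54 53
f 53 56 55
f 55 57 53
f 54 60 56
f 58 54 57
f 58 60 54
f 56 60 55
f 59 57 55
f 55 60 59
f 59 58 57
f 60 58 59



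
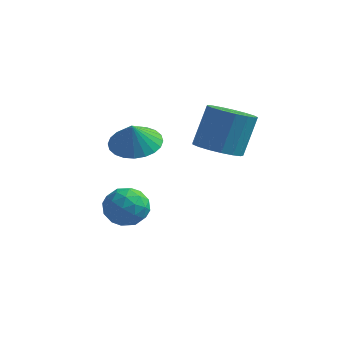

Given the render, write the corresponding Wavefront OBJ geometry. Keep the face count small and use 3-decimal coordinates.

v -1.315 2.647 -2.161
v -0.79 2.458 -3.002
v -2.61 1.882 -2.798
v -2.085 1.693 -3.639
v -1.841 1.228 -2.777
v -1.041 1.701 -2.383
v -2.359 2.639 -3.417
v -1.559 3.112 -3.023
v -1.435 2.453 -3.778
v -1.115 1.581 -3.383
v -2.285 2.759 -2.417
v -1.965 1.887 -2.022
v -0.939 2.62 -2.526
v -2.461 1.72 -3.274
v -2.318 1.447 -2.768
v -2.009 1.336 -3.262
v -1.086 2.175 -2.162
v -0.778 2.064 -2.656
v -1.395 1.341 -2.524
v -2.622 2.276 -3.144
v -2.314 2.165 -3.638
v -1.391 3.004 -2.538
v -1.082 2.893 -3.032
v -2.005 2.999 -3.276
v -1.009 2.506 -3.476
v -1.771 2.056 -3.851
v -1.932 2.612 -3.72
v -1.461 2.89 -3.489
v -0.821 1.993 -3.244
v -1.582 1.544 -3.618
v -1.439 1.271 -3.111
v -0.969 1.548 -2.88
v -1.201 1.991 -3.7
v -1.818 2.796 -2.182
v -2.579 2.347 -2.556
v -2.431 2.792 -2.92
v -1.961 3.069 -2.689
v -1.629 2.284 -1.949
v -2.391 1.834 -2.324
v -1.939 1.45 -2.311
v -1.468 1.728 -2.08
v -2.199 2.349 -2.1
v -0.938 1.599 1.095
v 0.018 2.046 1.2
v -0.862 1.181 2.185
v -0.228 2.35 1.334
v -0.583 2.54 1.431
v -0.991 2.586 1.477
v -1.391 2.483 1.466
v -1.723 2.245 1.397
v -1.934 1.908 1.283
v -1.994 1.525 1.14
v -1.894 1.153 0.99
v -1.647 0.849 0.856
v -1.293 0.659 0.759
v -0.885 0.612 0.712
v -0.485 0.716 0.724
v -0.153 0.954 0.793
v 0.058 1.29 0.907
v 0.118 1.673 1.05
v 1.556 3.582 0.419
v 2.118 2.774 0.724
v 2.326 3.59 2.505
v 1.764 4.398 2.201
v 2.452 3.088 0.541
v 2.659 3.904 2.322
v 2.58 3.515 0.331
v 2.788 4.331 2.112
v 2.474 3.957 0.141
v 2.682 4.773 1.922
v 2.157 4.314 0.014
v 2.365 5.129 1.795
v 1.703 4.502 -0.019
v 1.911 5.318 1.762
v 1.215 4.48 0.048
v 1.423 5.296 1.829
v 0.806 4.253 0.2
v 1.013 5.068 1.981
v 0.568 3.871 0.402
v 0.775 4.687 2.184
v 0.556 3.424 0.609
v 0.764 4.239 2.39
v 0.774 3.012 0.772
v 0.982 3.828 2.553
v 1.171 2.732 0.854
v 1.378 3.547 2.635
v 1.656 2.646 0.837
v 1.864 3.461 2.618
f 1 38 17
f 38 12 41
f 17 41 6
f 38 41 17
f 1 17 13
f 17 6 18
f 13 18 2
f 17 18 13
f 1 13 22
f 13 2 23
f 22 23 8
f 13 23 22
f 1 22 34
f 22 8 37
f 34 37 11
f 22 37 34
f 1 34 38
f 34 11 42
f 38 42 12
f 34 42 38
f 2 18 29
f 18 6 32
f 29 32 10
f 18 32 29
f 6 41 19
f 41 12 40
f 19 40 5
f 41 40 19
f 12 42 39
f 42 11 35
f 39 35 3
f 42 35 39
f 11 37 36
f 37 8 24
f 36 24 7
f 37 24 36
f 8 23 28
f 23 2 25
f 28 25 9
f 23 25 28
f 4 30 16
f 30 10 31
f 16 31 5
f 30 31 16
f 4 16 14
f 16 5 15
f 14 15 3
f 16 15 14
f 4 14 21
f 14 3 20
f 21 20 7
f 14 20 21
f 4 21 26
f 21 7 27
f 26 27 9
f 21 27 26
f 4 26 30
f 26 9 33
f 30 33 10
f 26 33 30
f 5 31 19
f 31 10 32
f 19 32 6
f 31 32 19
f 3 15 39
f 15 5 40
f 39 40 12
f 15 40 39
f 7 20 36
f 20 3 35
f 36 35 11
f 20 35 36
f 9 27 28
f 27 7 24
f 28 24 8
f 27 24 28
f 10 33 29
f 33 9 25
f 29 25 2
f 33 25 29
f 44 43 46
f 44 46 45
f 46 43 47
f 46 47 45
f 47 43 48
f 47 48 45
f 48 43 49
f 48 49 45
f 49 43 50
f 49 50 45
f 50 43 51
f 50 51 45
f 51 43 52
f 51 52 45
f 52 43 53
f 52 53 45
f 53 43 54
f 53 54 45
f 54 43 55
f 54 55 45
f 55 43 56
f 55 56 45
f 56 43 57
f 56 57 45
f 57 43 58
f 57 58 45
f 58 43 59
f 58 59 45
f 59 43 60
f 59 60 45
f 60 43 44
f 60 44 45
f 62 61 65
f 62 65 63
f 63 65 66
f 63 66 64
f 65 61 67
f 65 67 66
f 66 67 68
f 66 68 64
f 67 61 69
f 67 69 68
f 68 69 70
f 68 70 64
f 69 61 71
f 69 71 70
f 70 71 72
f 70 72 64
f 71 61 73
f 71 73 72
f 72 73 74
f 72 74 64
f 73 61 75
f 73 75 74
f 74 75 76
f 74 76 64
f 75 61 77
f 75 77 76
f 76 77 78
f 76 78 64
f 77 61 79
f 77 79 78
f 78 79 80
f 78 80 64
f 79 61 81
f 79 81 80
f 80 81 82
f 80 82 64
f 81 61 83
f 81 83 82
f 82 83 84
f 82 84 64
f 83 61 85
f 83 85 84
f 84 85 86
f 84 86 64
f 85 61 87
f 85 87 86
f 86 87 88
f 86 88 64
f 87 61 62
f 87 62 88
f 88 62 63
f 88 63 64



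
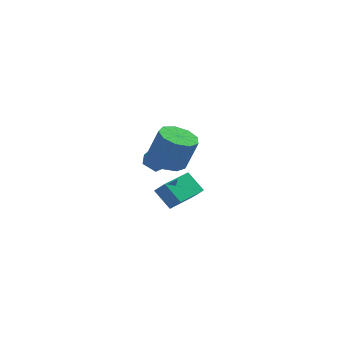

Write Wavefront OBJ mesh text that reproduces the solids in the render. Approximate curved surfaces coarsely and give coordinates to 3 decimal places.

v 0.433 -0.013 -4.158
v -0.189 0.831 -3.261
v 2.002 1.494 -4.487
v 1.38 2.338 -3.59
v 0.9 -0.358 -3.51
v 0.278 0.486 -2.613
v 2.469 1.149 -3.839
v 1.847 1.993 -2.942
v -0.529 -3.437 1.703
v 0.283 -3.965 1.383
v 0.881 -4.072 3.077
v 0.069 -3.543 3.397
v 0.425 -3.282 1.376
v 1.023 -3.389 3.07
v 0.12 -2.671 1.522
v 0.719 -2.778 3.216
v -0.488 -2.419 1.752
v 0.11 -2.525 3.447
v -1.115 -2.642 1.96
v -0.517 -2.749 3.654
v -1.468 -3.238 2.047
v -0.87 -3.345 3.741
v -1.382 -3.926 1.973
v -0.784 -4.033 3.668
v -0.897 -4.386 1.773
v -0.298 -4.492 3.467
v -0.239 -4.401 1.54
v 0.359 -4.508 3.234
v -0.411 -0.417 -0.31
v 0.051 -0.402 0.341
v -0.951 -1.518 0.099
v -0.489 -1.503 0.75
v -1.07 -0.962 0.66
v -0.736 -0.281 0.408
v -0.164 -1.639 0.032
v 0.17 -0.958 -0.22
v 0.204 -1.157 0.553
v -0.356 -0.739 0.941
v -0.544 -1.181 -0.501
v -1.104 -0.763 -0.113
f 2 4 1
f 5 2 1
f 1 4 3
f 3 5 1
f 2 8 4
f 6 2 5
f 6 8 2
f 4 8 3
f 7 5 3
f 3 8 7
f 7 6 5
f 8 6 7
f 10 9 13
f 10 13 11
f 11 13 14
f 11 14 12
f 13 9 15
f 13 15 14
f 14 15 16
f 14 16 12
f 15 9 17
f 15 17 16
f 16 17 18
f 16 18 12
f 17 9 19
f 17 19 18
f 18 19 20
f 18 20 12
f 19 9 21
f 19 21 20
f 20 21 22
f 20 22 12
f 21 9 23
f 21 23 22
f 22 23 24
f 22 24 12
f 23 9 25
f 23 25 24
f 24 25 26
f 24 26 12
f 25 9 27
f 25 27 26
f 26 27 28
f 26 28 12
f 27 9 10
f 27 10 28
f 28 10 11
f 28 11 12
f 29 40 34
f 29 34 30
f 29 30 36
f 29 36 39
f 29 39 40
f 30 34 38
f 34 40 33
f 40 39 31
f 39 36 35
f 36 30 37
f 32 38 33
f 32 33 31
f 32 31 35
f 32 35 37
f 32 37 38
f 33 38 34
f 31 33 40
f 35 31 39
f 37 35 36
f 38 37 30



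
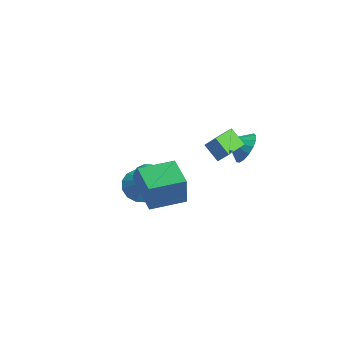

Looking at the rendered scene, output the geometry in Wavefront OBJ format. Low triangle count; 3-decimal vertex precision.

v 3.999 0.58 1.878
v 3.952 -1.146 2.623
v 3.088 0.885 2.528
v 3.04 -0.84 3.272
v 4.5 0.82 2.468
v 4.452 -0.905 3.212
v 3.588 1.126 3.117
v 3.541 -0.6 3.862
v 2.157 -5.081 1.386
v 2.078 -4.976 2.991
v 0.823 -3.824 1.237
v 0.743 -3.718 2.842
v 3.517 -3.642 1.358
v 3.437 -3.536 2.963
v 2.182 -2.384 1.209
v 2.103 -2.279 2.814
v -0.834 -0.586 -2.698
v -0.146 -1.252 -3.176
v -0.406 -0.874 -1.682
v 0.119 -0.766 -3.15
v 0.129 -0.232 -3.003
v -0.119 0.207 -2.774
v -0.559 0.434 -2.525
v -1.072 0.387 -2.322
v -1.522 0.08 -2.22
v -1.787 -0.406 -2.247
v -1.797 -0.939 -2.394
v -1.548 -1.379 -2.623
v -1.109 -1.605 -2.872
v -0.595 -1.559 -3.074
v 0.309 -1.885 0.942
v 0.993 -1.988 1.382
v 0.407 -3.132 0.498
v 1.091 -3.235 0.938
v 0.367 -3.157 1.316
v 0.307 -2.386 1.591
v 1.093 -2.734 0.289
v 1.033 -1.963 0.564
v 1.478 -2.513 0.979
v 1.029 -2.774 1.614
v 0.371 -2.346 0.266
v -0.078 -2.607 0.901
v 0.643 -1.827 1.201
v 0.757 -3.293 0.679
v 0.332 -3.247 0.901
v 0.734 -3.307 1.16
v 0.239 -2.061 1.324
v 0.641 -2.122 1.583
v 0.274 -2.809 1.544
v 0.759 -2.998 0.297
v 1.161 -3.059 0.556
v 0.666 -1.813 0.72
v 1.068 -1.873 0.979
v 1.126 -2.311 0.336
v 1.329 -2.196 1.223
v 1.387 -2.929 0.962
v 1.388 -2.635 0.58
v 1.353 -2.182 0.742
v 1.066 -2.35 1.596
v 1.123 -3.083 1.335
v 0.698 -3.037 1.557
v 0.663 -2.584 1.719
v 1.351 -2.658 1.359
v 0.277 -2.037 0.545
v 0.334 -2.77 0.284
v 0.737 -2.536 0.161
v 0.702 -2.083 0.323
v 0.013 -2.191 0.918
v 0.071 -2.924 0.657
v 0.047 -2.938 1.138
v 0.012 -2.485 1.3
v 0.049 -2.462 0.521
v 3.721 2.656 -0.031
v 4.23 2.763 0.823
v 2.719 2.304 0.611
v 4.033 3.194 0.752
v 3.765 3.501 0.502
v 3.486 3.615 0.129
v 3.261 3.509 -0.28
v 3.142 3.207 -0.632
v 3.154 2.779 -0.846
v 3.297 2.323 -0.874
v 3.537 1.943 -0.708
v 3.818 1.727 -0.388
v 4.078 1.723 0.015
v 4.255 1.933 0.407
v 4.31 2.308 0.698
f 2 4 1
f 5 2 1
f 1 4 3
f 3 5 1
f 2 8 4
f 6 2 5
f 6 8 2
f 4 8 3
f 7 5 3
f 3 8 7
f 7 6 5
f 8 6 7
f 10 12 9
f 13 10 9
f 9 12 11
f 11 13 9
f 10 16 12
f 14 10 13
f 14 16 10
f 12 16 11
f 15 13 11
f 11 16 15
f 15 14 13
f 16 14 15
f 18 17 20
f 18 20 19
f 20 17 21
f 20 21 19
f 21 17 22
f 21 22 19
f 22 17 23
f 22 23 19
f 23 17 24
f 23 24 19
f 24 17 25
f 24 25 19
f 25 17 26
f 25 26 19
f 26 17 27
f 26 27 19
f 27 17 28
f 27 28 19
f 28 17 29
f 28 29 19
f 29 17 30
f 29 30 19
f 30 17 18
f 30 18 19
f 31 68 47
f 68 42 71
f 47 71 36
f 68 71 47
f 31 47 43
f 47 36 48
f 43 48 32
f 47 48 43
f 31 43 52
f 43 32 53
f 52 53 38
f 43 53 52
f 31 52 64
f 52 38 67
f 64 67 41
f 52 67 64
f 31 64 68
f 64 41 72
f 68 72 42
f 64 72 68
f 32 48 59
f 48 36 62
f 59 62 40
f 48 62 59
f 36 71 49
f 71 42 70
f 49 70 35
f 71 70 49
f 42 72 69
f 72 41 65
f 69 65 33
f 72 65 69
f 41 67 66
f 67 38 54
f 66 54 37
f 67 54 66
f 38 53 58
f 53 32 55
f 58 55 39
f 53 55 58
f 34 60 46
f 60 40 61
f 46 61 35
f 60 61 46
f 34 46 44
f 46 35 45
f 44 45 33
f 46 45 44
f 34 44 51
f 44 33 50
f 51 50 37
f 44 50 51
f 34 51 56
f 51 37 57
f 56 57 39
f 51 57 56
f 34 56 60
f 56 39 63
f 60 63 40
f 56 63 60
f 35 61 49
f 61 40 62
f 49 62 36
f 61 62 49
f 33 45 69
f 45 35 70
f 69 70 42
f 45 70 69
f 37 50 66
f 50 33 65
f 66 65 41
f 50 65 66
f 39 57 58
f 57 37 54
f 58 54 38
f 57 54 58
f 40 63 59
f 63 39 55
f 59 55 32
f 63 55 59
f 74 73 76
f 74 76 75
f 76 73 77
f 76 77 75
f 77 73 78
f 77 78 75
f 78 73 79
f 78 79 75
f 79 73 80
f 79 80 75
f 80 73 81
f 80 81 75
f 81 73 82
f 81 82 75
f 82 73 83
f 82 83 75
f 83 73 84
f 83 84 75
f 84 73 85
f 84 85 75
f 85 73 86
f 85 86 75
f 86 73 87
f 86 87 75
f 87 73 74
f 87 74 75



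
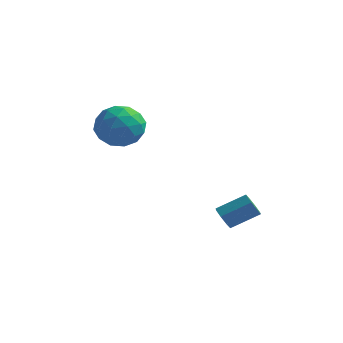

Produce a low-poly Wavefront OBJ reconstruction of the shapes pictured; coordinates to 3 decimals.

v -3.084 -0.935 4.154
v -1.97 -0.93 4.467
v -2.85 -2.61 3.353
v -1.736 -2.605 3.666
v -2.562 -2.705 4.469
v -2.707 -1.67 4.964
v -2.113 -1.87 2.856
v -2.258 -0.835 3.351
v -1.37 -1.508 3.665
v -1.648 -2.023 4.662
v -3.172 -1.517 3.158
v -3.45 -2.032 4.155
v -2.547 -0.786 4.381
v -2.273 -2.754 3.439
v -2.758 -2.813 3.911
v -2.104 -2.81 4.095
v -2.98 -1.22 4.673
v -2.326 -1.217 4.857
v -2.674 -2.261 4.858
v -2.494 -2.323 2.963
v -1.84 -2.32 3.147
v -2.716 -0.73 3.725
v -2.062 -0.727 3.909
v -2.146 -1.279 2.962
v -1.54 -1.122 4.093
v -1.403 -2.106 3.622
v -1.624 -1.675 3.146
v -1.709 -1.066 3.437
v -1.704 -1.425 4.679
v -1.566 -2.41 4.208
v -2.052 -2.469 4.681
v -2.137 -1.86 4.972
v -1.351 -1.765 4.208
v -3.254 -1.13 3.612
v -3.116 -2.115 3.141
v -2.683 -1.68 2.848
v -2.768 -1.071 3.139
v -3.417 -1.434 4.198
v -3.28 -2.418 3.727
v -3.111 -2.474 4.383
v -3.196 -1.865 4.674
v -3.469 -1.775 3.612
v 2.003 -0.792 -0.682
v 2.436 -1.197 -0.778
v 3.369 -0.373 -0.054
v 2.937 0.032 0.042
v 2.414 -0.88 -1.111
v 3.347 -0.057 -0.386
v 2.152 -0.512 -1.192
v 3.085 0.311 -0.467
v 1.803 -0.308 -0.975
v 2.736 0.516 -0.25
v 1.571 -0.387 -0.586
v 2.504 0.437 0.138
v 1.593 -0.703 -0.254
v 2.526 0.12 0.471
v 1.855 -1.071 -0.173
v 2.788 -0.248 0.552
v 2.204 -1.276 -0.39
v 3.137 -0.452 0.335
f 1 38 17
f 38 12 41
f 17 41 6
f 38 41 17
f 1 17 13
f 17 6 18
f 13 18 2
f 17 18 13
f 1 13 22
f 13 2 23
f 22 23 8
f 13 23 22
f 1 22 34
f 22 8 37
f 34 37 11
f 22 37 34
f 1 34 38
f 34 11 42
f 38 42 12
f 34 42 38
f 2 18 29
f 18 6 32
f 29 32 10
f 18 32 29
f 6 41 19
f 41 12 40
f 19 40 5
f 41 40 19
f 12 42 39
f 42 11 35
f 39 35 3
f 42 35 39
f 11 37 36
f 37 8 24
f 36 24 7
f 37 24 36
f 8 23 28
f 23 2 25
f 28 25 9
f 23 25 28
f 4 30 16
f 30 10 31
f 16 31 5
f 30 31 16
f 4 16 14
f 16 5 15
f 14 15 3
f 16 15 14
f 4 14 21
f 14 3 20
f 21 20 7
f 14 20 21
f 4 21 26
f 21 7 27
f 26 27 9
f 21 27 26
f 4 26 30
f 26 9 33
f 30 33 10
f 26 33 30
f 5 31 19
f 31 10 32
f 19 32 6
f 31 32 19
f 3 15 39
f 15 5 40
f 39 40 12
f 15 40 39
f 7 20 36
f 20 3 35
f 36 35 11
f 20 35 36
f 9 27 28
f 27 7 24
f 28 24 8
f 27 24 28
f 10 33 29
f 33 9 25
f 29 25 2
f 33 25 29
f 44 43 47
f 44 47 45
f 45 47 48
f 45 48 46
f 47 43 49
f 47 49 48
f 48 49 50
f 48 50 46
f 49 43 51
f 49 51 50
f 50 51 52
f 50 52 46
f 51 43 53
f 51 53 52
f 52 53 54
f 52 54 46
f 53 43 55
f 53 55 54
f 54 55 56
f 54 56 46
f 55 43 57
f 55 57 56
f 56 57 58
f 56 58 46
f 57 43 59
f 57 59 58
f 58 59 60
f 58 60 46
f 59 43 44
f 59 44 60
f 60 44 45
f 60 45 46



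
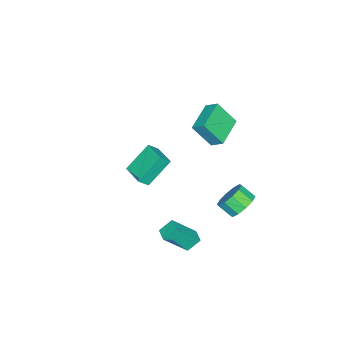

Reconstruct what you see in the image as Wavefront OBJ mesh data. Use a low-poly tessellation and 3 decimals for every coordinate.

v -0.521 1.206 -4.035
v 0.396 0.161 -2.611
v 0.116 1.783 -4.023
v 1.033 0.739 -2.598
v -0.013 0.661 -4.762
v 0.904 -0.383 -3.337
v 0.624 1.239 -4.749
v 1.541 0.194 -3.325
v -4.238 1.154 2.641
v -3.921 0.129 4.049
v -4.16 1.903 3.169
v -3.844 0.878 4.577
v -2.336 1.222 2.263
v -2.02 0.197 3.671
v -2.259 1.971 2.791
v -1.942 0.946 4.199
v -3.504 2.728 -3.733
v -2.876 3.185 -3.119
v -2.889 2.31 -2.453
v -3.516 1.852 -3.067
v -3.446 3.325 -2.945
v -3.459 2.45 -2.28
v -4.038 3.237 -3.073
v -4.051 2.361 -2.407
v -4.426 2.954 -3.452
v -4.438 2.079 -2.787
v -4.461 2.585 -3.939
v -4.474 1.709 -3.273
v -4.131 2.27 -4.347
v -4.144 1.395 -3.681
v -3.561 2.13 -4.52
v -3.574 1.255 -3.855
v -2.969 2.219 -4.393
v -2.982 1.343 -3.727
v -2.582 2.501 -4.013
v -2.594 1.626 -3.348
v -2.546 2.871 -3.527
v -2.559 1.995 -2.861
v -5.262 -3.497 -2.516
v -4.762 -3.895 -1.882
v -4.381 -2.261 -2.436
v -3.88 -2.659 -1.803
v -4 -4.301 -4.017
v -3.499 -4.699 -3.384
v -3.118 -3.065 -3.938
v -2.618 -3.463 -3.304
f 2 4 1
f 5 2 1
f 1 4 3
f 3 5 1
f 2 8 4
f 6 2 5
f 6 8 2
f 4 8 3
f 7 5 3
f 3 8 7
f 7 6 5
f 8 6 7
f 10 12 9
f 13 10 9
f 9 12 11
f 11 13 9
f 10 16 12
f 14 10 13
f 14 16 10
f 12 16 11
f 15 13 11
f 11 16 15
f 15 14 13
f 16 14 15
f 18 17 21
f 18 21 19
f 19 21 22
f 19 22 20
f 21 17 23
f 21 23 22
f 22 23 24
f 22 24 20
f 23 17 25
f 23 25 24
f 24 25 26
f 24 26 20
f 25 17 27
f 25 27 26
f 26 27 28
f 26 28 20
f 27 17 29
f 27 29 28
f 28 29 30
f 28 30 20
f 29 17 31
f 29 31 30
f 30 31 32
f 30 32 20
f 31 17 33
f 31 33 32
f 32 33 34
f 32 34 20
f 33 17 35
f 33 35 34
f 34 35 36
f 34 36 20
f 35 17 37
f 35 37 36
f 36 37 38
f 36 38 20
f 37 17 18
f 37 18 38
f 38 18 19
f 38 19 20
f 40 42 39
f 43 40 39
f 39 42 41
f 41 43 39
f 40 46 42
f 44 40 43
f 44 46 40
f 42 46 41
f 45 43 41
f 41 46 45
f 45 44 43
f 46 44 45



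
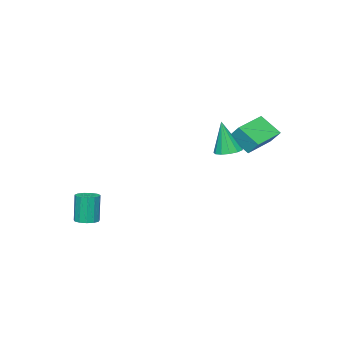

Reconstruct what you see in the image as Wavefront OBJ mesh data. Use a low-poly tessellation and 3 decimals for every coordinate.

v -4.251 3.755 1.429
v -4.018 2.595 2.446
v -4.227 4.456 2.223
v -3.994 3.296 3.24
v -2.126 3.964 1.18
v -1.893 2.804 2.197
v -2.102 4.665 1.974
v -1.869 3.505 2.991
v 2.734 -3.263 -4.305
v 3.223 -2.772 -4.206
v 2.995 -2.906 -2.416
v 2.506 -3.397 -2.515
v 2.878 -2.581 -4.236
v 2.65 -2.716 -2.445
v 2.488 -2.608 -4.287
v 2.26 -2.742 -2.497
v 2.176 -2.842 -4.345
v 1.948 -2.976 -2.554
v 2.041 -3.21 -4.39
v 1.813 -3.344 -2.599
v 2.126 -3.595 -4.408
v 1.898 -3.729 -2.617
v 2.404 -3.874 -4.393
v 2.176 -4.008 -2.603
v 2.787 -3.959 -4.351
v 2.559 -4.094 -2.56
v 3.153 -3.824 -4.294
v 2.925 -3.958 -2.503
v 3.386 -3.51 -4.241
v 3.158 -3.644 -2.45
v 3.412 -3.118 -4.208
v 3.184 -3.252 -2.418
v -0.322 4.126 1.881
v 0.15 3.523 1.734
v -0.198 3.734 3.899
v 0.41 3.874 1.787
v 0.437 4.304 1.869
v 0.224 4.679 1.955
v -0.163 4.878 2.017
v -0.601 4.838 2.037
v -0.95 4.573 2.006
v -1.099 4.165 1.936
v -1.002 3.746 1.849
v -0.689 3.447 1.771
v -0.26 3.364 1.729
f 2 4 1
f 5 2 1
f 1 4 3
f 3 5 1
f 2 8 4
f 6 2 5
f 6 8 2
f 4 8 3
f 7 5 3
f 3 8 7
f 7 6 5
f 8 6 7
f 10 9 13
f 10 13 11
f 11 13 14
f 11 14 12
f 13 9 15
f 13 15 14
f 14 15 16
f 14 16 12
f 15 9 17
f 15 17 16
f 16 17 18
f 16 18 12
f 17 9 19
f 17 19 18
f 18 19 20
f 18 20 12
f 19 9 21
f 19 21 20
f 20 21 22
f 20 22 12
f 21 9 23
f 21 23 22
f 22 23 24
f 22 24 12
f 23 9 25
f 23 25 24
f 24 25 26
f 24 26 12
f 25 9 27
f 25 27 26
f 26 27 28
f 26 28 12
f 27 9 29
f 27 29 28
f 28 29 30
f 28 30 12
f 29 9 31
f 29 31 30
f 30 31 32
f 30 32 12
f 31 9 10
f 31 10 32
f 32 10 11
f 32 11 12
f 34 33 36
f 34 36 35
f 36 33 37
f 36 37 35
f 37 33 38
f 37 38 35
f 38 33 39
f 38 39 35
f 39 33 40
f 39 40 35
f 40 33 41
f 40 41 35
f 41 33 42
f 41 42 35
f 42 33 43
f 42 43 35
f 43 33 44
f 43 44 35
f 44 33 45
f 44 45 35
f 45 33 34
f 45 34 35



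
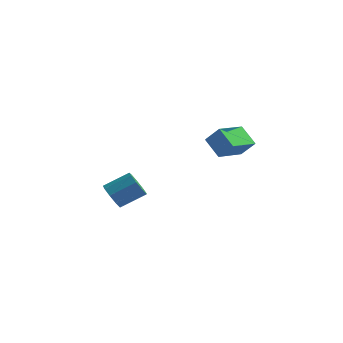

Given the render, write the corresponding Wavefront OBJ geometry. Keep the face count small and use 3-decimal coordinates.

v -2.454 1.739 -3.275
v -1.977 1.5 -3.68
v -1.11 2.163 -3.051
v -1.586 2.401 -2.645
v -2.149 1.888 -3.852
v -1.281 2.551 -3.223
v -2.463 2.207 -3.754
v -1.596 2.869 -3.124
v -2.773 2.306 -3.432
v -1.906 2.969 -2.802
v -2.934 2.14 -3.036
v -2.067 2.803 -2.406
v -2.87 1.786 -2.752
v -2.003 2.449 -2.122
v -2.611 1.41 -2.713
v -1.744 2.073 -2.083
v -2.278 1.188 -2.936
v -1.411 1.85 -2.307
v -2.028 1.223 -3.319
v -1.161 1.886 -2.689
v 2.679 0.566 0.418
v 1.955 0.948 1.06
v 3.089 1.859 0.112
v 2.366 2.24 0.755
v 3.274 0.54 1.105
v 2.551 0.921 1.748
v 3.685 1.832 0.8
v 2.961 2.214 1.442
f 2 1 5
f 2 5 3
f 3 5 6
f 3 6 4
f 5 1 7
f 5 7 6
f 6 7 8
f 6 8 4
f 7 1 9
f 7 9 8
f 8 9 10
f 8 10 4
f 9 1 11
f 9 11 10
f 10 11 12
f 10 12 4
f 11 1 13
f 11 13 12
f 12 13 14
f 12 14 4
f 13 1 15
f 13 15 14
f 14 15 16
f 14 16 4
f 15 1 17
f 15 17 16
f 16 17 18
f 16 18 4
f 17 1 19
f 17 19 18
f 18 19 20
f 18 20 4
f 19 1 2
f 19 2 20
f 20 2 3
f 20 3 4
f 22 24 21
f 25 22 21
f 21 24 23
f 23 25 21
f 22 28 24
f 26 22 25
f 26 28 22
f 24 28 23
f 27 25 23
f 23 28 27
f 27 26 25
f 28 26 27



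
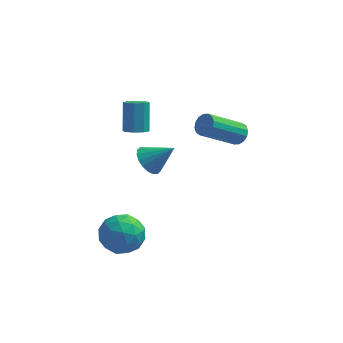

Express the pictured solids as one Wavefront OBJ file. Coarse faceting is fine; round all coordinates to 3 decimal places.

v 0.657 0.832 0.363
v 1.024 1.372 -0.082
v 1.763 0.868 1.317
v 0.83 1.568 0.135
v 0.602 1.619 0.398
v 0.385 1.514 0.654
v 0.222 1.274 0.852
v 0.145 0.946 0.953
v 0.169 0.596 0.938
v 0.291 0.292 0.809
v 0.485 0.096 0.591
v 0.713 0.045 0.329
v 0.93 0.15 0.073
v 1.093 0.39 -0.125
v 1.17 0.718 -0.227
v 1.145 1.068 -0.211
v 0.177 -0.871 -3.531
v 0.713 -1.037 -2.605
v -1.153 -1.843 -2.935
v -0.617 -2.009 -2.009
v -1.001 -1.024 -2.243
v -0.179 -0.423 -2.611
v -0.261 -2.457 -2.929
v 0.561 -1.856 -3.297
v 0.442 -2.017 -2.233
v -0.015 -1.132 -1.809
v -0.425 -1.748 -3.731
v -0.882 -0.863 -3.307
v 0.562 -0.868 -3.12
v -1.002 -2.012 -2.42
v -1.228 -1.432 -2.558
v -0.913 -1.53 -2.013
v 0.038 -0.508 -3.124
v 0.353 -0.605 -2.579
v -0.655 -0.598 -2.367
v -0.793 -2.275 -2.961
v -0.478 -2.372 -2.416
v 0.473 -1.35 -3.527
v 0.788 -1.448 -2.982
v 0.215 -2.282 -3.173
v 0.718 -1.542 -2.357
v -0.064 -2.114 -2.007
v 0.145 -2.377 -2.547
v 0.629 -2.024 -2.764
v 0.449 -1.022 -2.108
v -0.333 -1.594 -1.758
v -0.559 -1.014 -1.895
v -0.075 -0.661 -2.112
v 0.29 -1.598 -1.889
v -0.107 -1.286 -3.782
v -0.889 -1.858 -3.432
v -0.365 -2.219 -3.428
v 0.119 -1.866 -3.645
v -0.376 -0.766 -3.533
v -1.158 -1.338 -3.183
v -1.069 -0.856 -2.776
v -0.585 -0.503 -2.993
v -0.73 -1.282 -3.651
v 4.4 2.074 1.53
v 4.724 2.213 1.991
v 3.324 1.306 3.25
v 3 1.166 2.79
v 4.538 2.446 1.952
v 3.139 1.539 3.212
v 4.316 2.579 1.801
v 2.916 1.672 3.061
v 4.116 2.577 1.577
v 2.716 1.67 2.837
v 3.992 2.44 1.341
v 2.592 1.533 2.6
v 3.977 2.204 1.155
v 2.578 1.297 2.415
v 4.076 1.934 1.07
v 2.676 1.027 2.329
v 4.261 1.701 1.108
v 2.862 0.794 2.368
v 4.484 1.568 1.259
v 3.084 0.661 2.519
v 4.684 1.57 1.483
v 3.284 0.663 2.743
v 4.808 1.707 1.72
v 3.408 0.8 2.979
v 4.822 1.943 1.905
v 3.423 1.036 3.165
v -0.282 3.481 0.03
v 0.122 3.122 0.291
v 0.025 3.96 1.592
v -0.378 4.319 1.33
v 0.317 3.478 0.076
v 0.22 4.316 1.377
v 0.161 3.836 -0.166
v 0.064 4.674 1.134
v -0.254 3.985 -0.293
v -0.351 4.824 1.007
v -0.685 3.84 -0.232
v -0.782 4.678 1.069
v -0.88 3.484 -0.017
v -0.977 4.322 1.284
v -0.724 3.126 0.226
v -0.821 3.964 1.526
v -0.309 2.976 0.353
v -0.406 3.815 1.653
f 2 1 4
f 2 4 3
f 4 1 5
f 4 5 3
f 5 1 6
f 5 6 3
f 6 1 7
f 6 7 3
f 7 1 8
f 7 8 3
f 8 1 9
f 8 9 3
f 9 1 10
f 9 10 3
f 10 1 11
f 10 11 3
f 11 1 12
f 11 12 3
f 12 1 13
f 12 13 3
f 13 1 14
f 13 14 3
f 14 1 15
f 14 15 3
f 15 1 16
f 15 16 3
f 16 1 2
f 16 2 3
f 17 54 33
f 54 28 57
f 33 57 22
f 54 57 33
f 17 33 29
f 33 22 34
f 29 34 18
f 33 34 29
f 17 29 38
f 29 18 39
f 38 39 24
f 29 39 38
f 17 38 50
f 38 24 53
f 50 53 27
f 38 53 50
f 17 50 54
f 50 27 58
f 54 58 28
f 50 58 54
f 18 34 45
f 34 22 48
f 45 48 26
f 34 48 45
f 22 57 35
f 57 28 56
f 35 56 21
f 57 56 35
f 28 58 55
f 58 27 51
f 55 51 19
f 58 51 55
f 27 53 52
f 53 24 40
f 52 40 23
f 53 40 52
f 24 39 44
f 39 18 41
f 44 41 25
f 39 41 44
f 20 46 32
f 46 26 47
f 32 47 21
f 46 47 32
f 20 32 30
f 32 21 31
f 30 31 19
f 32 31 30
f 20 30 37
f 30 19 36
f 37 36 23
f 30 36 37
f 20 37 42
f 37 23 43
f 42 43 25
f 37 43 42
f 20 42 46
f 42 25 49
f 46 49 26
f 42 49 46
f 21 47 35
f 47 26 48
f 35 48 22
f 47 48 35
f 19 31 55
f 31 21 56
f 55 56 28
f 31 56 55
f 23 36 52
f 36 19 51
f 52 51 27
f 36 51 52
f 25 43 44
f 43 23 40
f 44 40 24
f 43 40 44
f 26 49 45
f 49 25 41
f 45 41 18
f 49 41 45
f 60 59 63
f 60 63 61
f 61 63 64
f 61 64 62
f 63 59 65
f 63 65 64
f 64 65 66
f 64 66 62
f 65 59 67
f 65 67 66
f 66 67 68
f 66 68 62
f 67 59 69
f 67 69 68
f 68 69 70
f 68 70 62
f 69 59 71
f 69 71 70
f 70 71 72
f 70 72 62
f 71 59 73
f 71 73 72
f 72 73 74
f 72 74 62
f 73 59 75
f 73 75 74
f 74 75 76
f 74 76 62
f 75 59 77
f 75 77 76
f 76 77 78
f 76 78 62
f 77 59 79
f 77 79 78
f 78 79 80
f 78 80 62
f 79 59 81
f 79 81 80
f 80 81 82
f 80 82 62
f 81 59 83
f 81 83 82
f 82 83 84
f 82 84 62
f 83 59 60
f 83 60 84
f 84 60 61
f 84 61 62
f 86 85 89
f 86 89 87
f 87 89 90
f 87 90 88
f 89 85 91
f 89 91 90
f 90 91 92
f 90 92 88
f 91 85 93
f 91 93 92
f 92 93 94
f 92 94 88
f 93 85 95
f 93 95 94
f 94 95 96
f 94 96 88
f 95 85 97
f 95 97 96
f 96 97 98
f 96 98 88
f 97 85 99
f 97 99 98
f 98 99 100
f 98 100 88
f 99 85 101
f 99 101 100
f 100 101 102
f 100 102 88
f 101 85 86
f 101 86 102
f 102 86 87
f 102 87 88



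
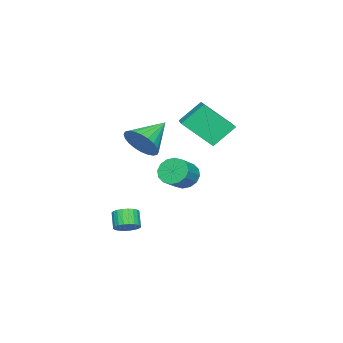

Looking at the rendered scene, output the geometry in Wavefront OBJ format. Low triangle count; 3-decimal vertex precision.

v 0.711 0.135 -4.169
v 1.316 0.005 -3.822
v 0.775 -0.385 -3.024
v 0.169 -0.255 -3.371
v 1.259 0.261 -3.735
v 0.717 -0.128 -2.938
v 1.118 0.499 -3.715
v 0.576 0.109 -2.917
v 0.915 0.681 -3.764
v 0.373 0.291 -2.966
v 0.681 0.78 -3.874
v 0.139 0.39 -3.076
v 0.451 0.781 -4.029
v -0.09 0.391 -3.232
v 0.261 0.683 -4.206
v -0.28 0.294 -3.408
v 0.14 0.502 -4.377
v -0.402 0.112 -3.579
v 0.105 0.265 -4.516
v -0.436 -0.125 -3.718
v 0.163 0.008 -4.602
v -0.379 -0.381 -3.805
v 0.304 -0.229 -4.623
v -0.238 -0.619 -3.825
v 0.507 -0.411 -4.574
v -0.035 -0.801 -3.776
v 0.741 -0.51 -4.464
v 0.199 -0.9 -3.666
v 0.97 -0.511 -4.308
v 0.429 -0.901 -3.511
v 1.16 -0.414 -4.132
v 0.619 -0.803 -3.334
v 1.282 -0.232 -3.961
v 0.74 -0.622 -3.163
v -1.459 2.252 -0.893
v -1.018 2.37 -1.634
v 0.119 2.306 -0.968
v -0.321 2.188 -0.227
v -1.089 2.784 -1.473
v 0.048 2.721 -0.807
v -1.259 3.056 -1.157
v -0.122 2.993 -0.491
v -1.483 3.113 -0.77
v -0.345 3.049 -0.104
v -1.7 2.938 -0.416
v -0.562 2.875 0.25
v -1.852 2.58 -0.19
v -0.715 2.516 0.476
v -1.899 2.134 -0.152
v -0.762 2.07 0.514
v -1.828 1.719 -0.313
v -0.691 1.656 0.353
v -1.658 1.447 -0.629
v -0.521 1.384 0.037
v -1.435 1.391 -1.016
v -0.297 1.327 -0.35
v -1.218 1.565 -1.37
v -0.08 1.502 -0.704
v -1.065 1.924 -1.596
v 0.072 1.86 -0.93
v -3.298 0.952 2.178
v -4.124 1.807 3.38
v -3.843 2.486 0.713
v -4.668 3.34 1.915
v -1.492 2.04 2.645
v -2.317 2.894 3.847
v -2.036 3.573 1.18
v -2.862 4.428 2.382
v 1.114 1.193 1.938
v 1.529 0.74 2.826
v -0.514 1.667 2.942
v 1.668 1.136 2.864
v 1.722 1.541 2.76
v 1.683 1.893 2.532
v 1.558 2.138 2.213
v 1.365 2.24 1.852
v 1.134 2.182 1.505
v 0.9 1.974 1.223
v 0.698 1.646 1.05
v 0.56 1.25 1.013
v 0.506 0.845 1.116
v 0.544 0.493 1.345
v 0.669 0.248 1.664
v 0.862 0.146 2.024
v 1.093 0.204 2.372
v 1.328 0.413 2.653
f 2 1 5
f 2 5 3
f 3 5 6
f 3 6 4
f 5 1 7
f 5 7 6
f 6 7 8
f 6 8 4
f 7 1 9
f 7 9 8
f 8 9 10
f 8 10 4
f 9 1 11
f 9 11 10
f 10 11 12
f 10 12 4
f 11 1 13
f 11 13 12
f 12 13 14
f 12 14 4
f 13 1 15
f 13 15 14
f 14 15 16
f 14 16 4
f 15 1 17
f 15 17 16
f 16 17 18
f 16 18 4
f 17 1 19
f 17 19 18
f 18 19 20
f 18 20 4
f 19 1 21
f 19 21 20
f 20 21 22
f 20 22 4
f 21 1 23
f 21 23 22
f 22 23 24
f 22 24 4
f 23 1 25
f 23 25 24
f 24 25 26
f 24 26 4
f 25 1 27
f 25 27 26
f 26 27 28
f 26 28 4
f 27 1 29
f 27 29 28
f 28 29 30
f 28 30 4
f 29 1 31
f 29 31 30
f 30 31 32
f 30 32 4
f 31 1 33
f 31 33 32
f 32 33 34
f 32 34 4
f 33 1 2
f 33 2 34
f 34 2 3
f 34 3 4
f 36 35 39
f 36 39 37
f 37 39 40
f 37 40 38
f 39 35 41
f 39 41 40
f 40 41 42
f 40 42 38
f 41 35 43
f 41 43 42
f 42 43 44
f 42 44 38
f 43 35 45
f 43 45 44
f 44 45 46
f 44 46 38
f 45 35 47
f 45 47 46
f 46 47 48
f 46 48 38
f 47 35 49
f 47 49 48
f 48 49 50
f 48 50 38
f 49 35 51
f 49 51 50
f 50 51 52
f 50 52 38
f 51 35 53
f 51 53 52
f 52 53 54
f 52 54 38
f 53 35 55
f 53 55 54
f 54 55 56
f 54 56 38
f 55 35 57
f 55 57 56
f 56 57 58
f 56 58 38
f 57 35 59
f 57 59 58
f 58 59 60
f 58 60 38
f 59 35 36
f 59 36 60
f 60 36 37
f 60 37 38
f 62 64 61
f 65 62 61
f 61 64 63
f 63 65 61
f 62 68 64
f 66 62 65
f 66 68 62
f 64 68 63
f 67 65 63
f 63 68 67
f 67 66 65
f 68 66 67
f 70 69 72
f 70 72 71
f 72 69 73
f 72 73 71
f 73 69 74
f 73 74 71
f 74 69 75
f 74 75 71
f 75 69 76
f 75 76 71
f 76 69 77
f 76 77 71
f 77 69 78
f 77 78 71
f 78 69 79
f 78 79 71
f 79 69 80
f 79 80 71
f 80 69 81
f 80 81 71
f 81 69 82
f 81 82 71
f 82 69 83
f 82 83 71
f 83 69 84
f 83 84 71
f 84 69 85
f 84 85 71
f 85 69 86
f 85 86 71
f 86 69 70
f 86 70 71

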